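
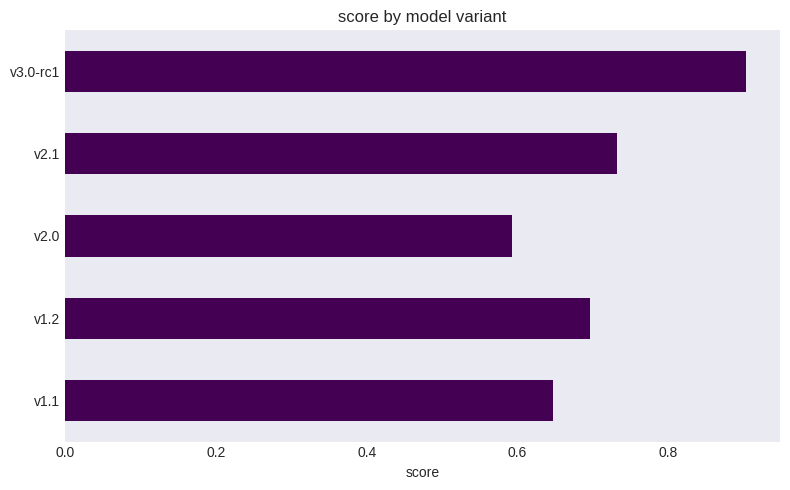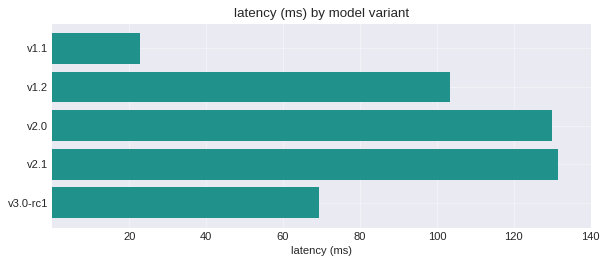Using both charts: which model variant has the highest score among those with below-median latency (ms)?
Chart 2 median latency (ms) ≈ 100; below-median model variants: v1.1, v3.0-rc1. Among those, v3.0-rc1 has the highest score (≈ 0.9).

v3.0-rc1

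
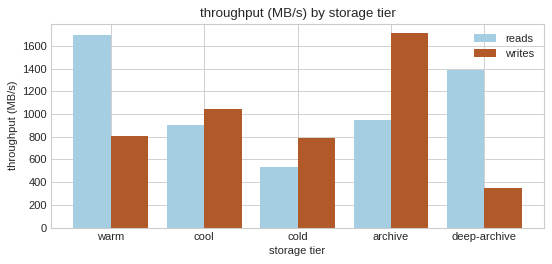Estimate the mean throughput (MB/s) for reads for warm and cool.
(1600 + 1000) / 2 ≈ 1300.

≈ 1300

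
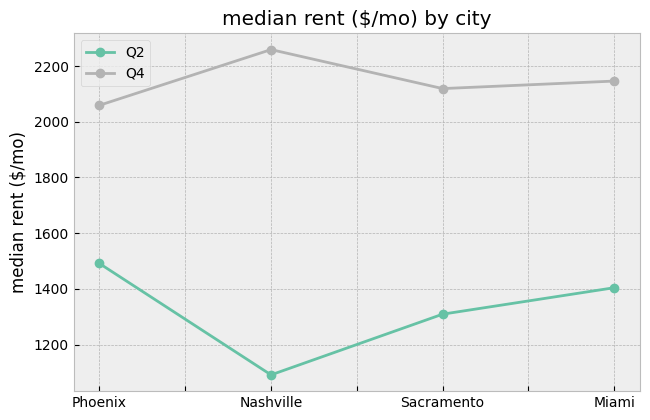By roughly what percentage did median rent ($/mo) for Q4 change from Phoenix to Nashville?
Phoenix ≈ 2100, Nashville ≈ 2300; (2300 − 2100) / 2100 ≈ +9.5%.

≈ +9.5%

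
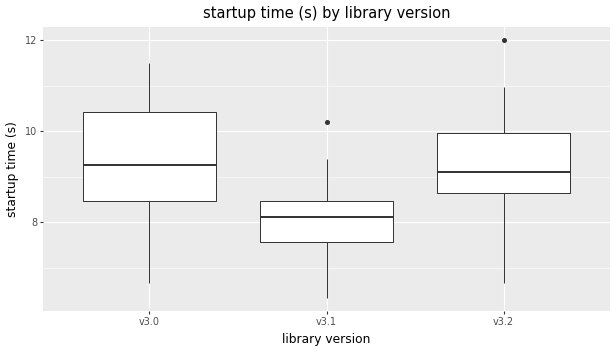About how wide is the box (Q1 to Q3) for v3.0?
Q3 ≈ 10.4, Q1 ≈ 8.5; IQR ≈ 1.9.

≈ 1.9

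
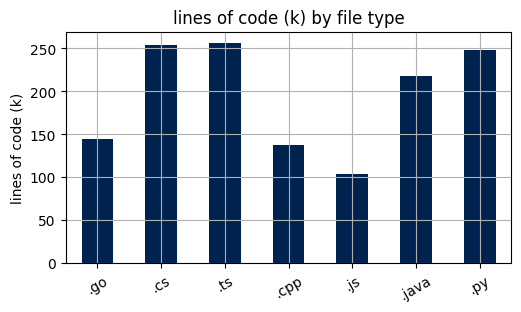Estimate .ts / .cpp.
.ts ≈ 250, .cpp ≈ 150; 250/150 ≈ 1.67.

≈ 1.67×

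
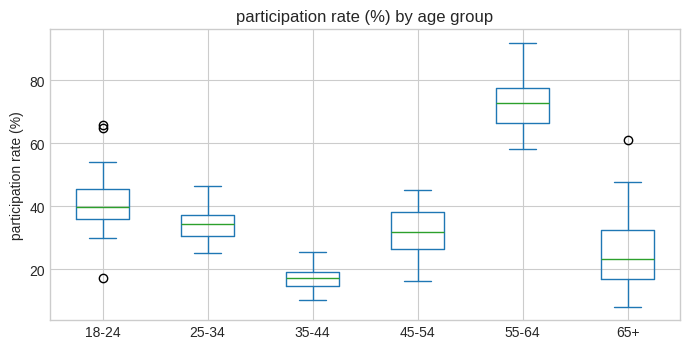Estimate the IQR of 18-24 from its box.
≈ 10

Q3 ≈ 45, Q1 ≈ 35; IQR ≈ 10.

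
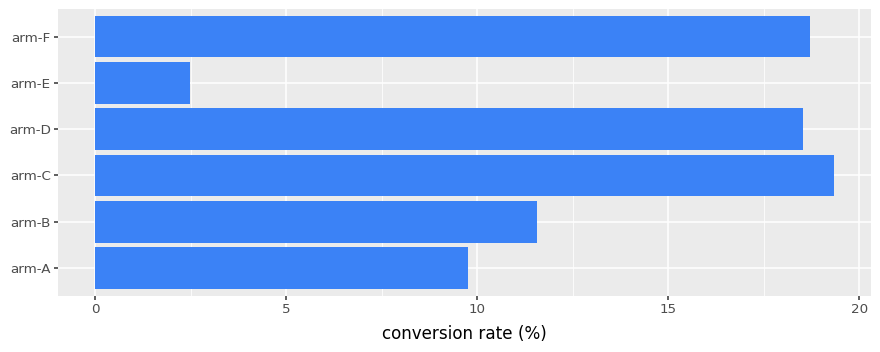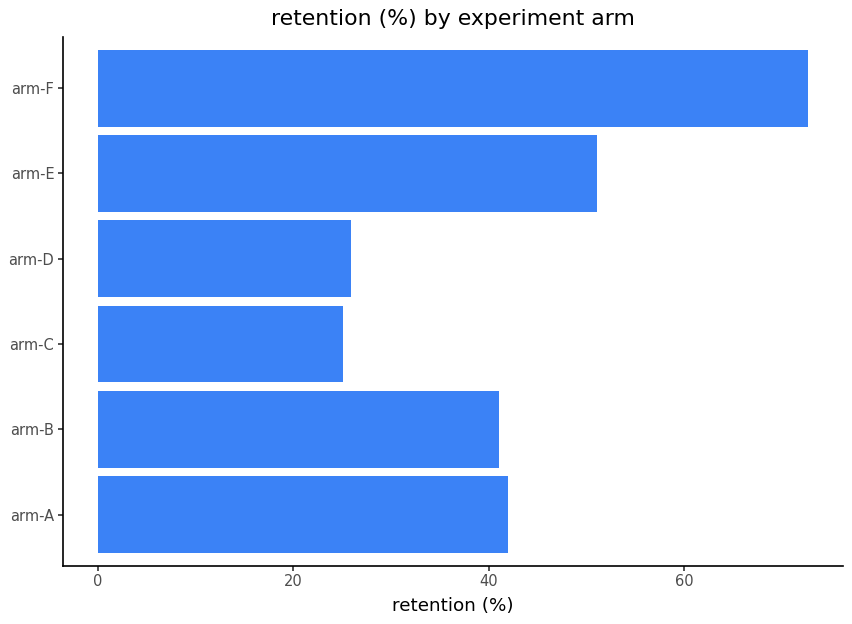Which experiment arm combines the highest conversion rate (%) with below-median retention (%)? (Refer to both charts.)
Chart 2 median retention (%) ≈ 40; below-median experiment arms: arm-B, arm-C, arm-D. Among those, arm-C has the highest conversion rate (%) (≈ 20).

arm-C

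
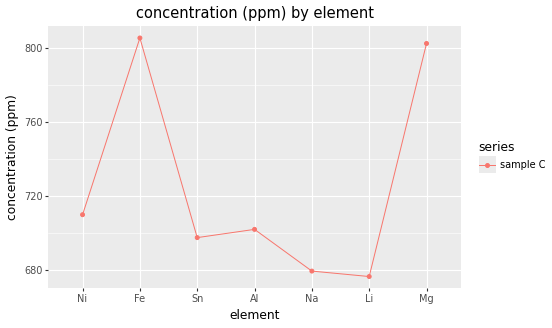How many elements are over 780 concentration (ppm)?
2

Above 780: Fe, Mg.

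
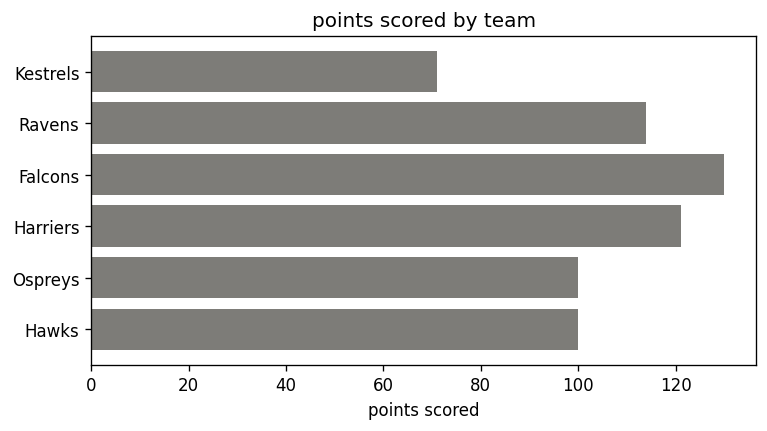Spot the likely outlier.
Kestrels

Kestrels ≈ 80; the rest sit between ≈ 100 and ≈ 120.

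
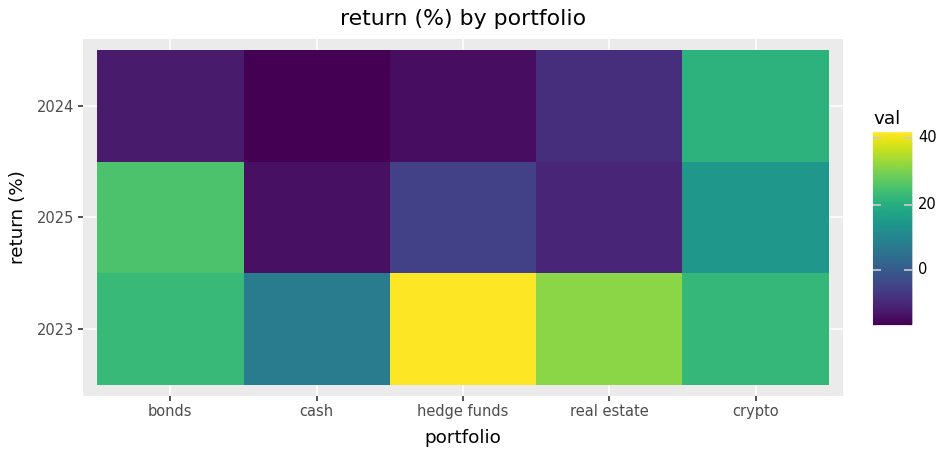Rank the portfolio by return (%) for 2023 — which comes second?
Top 3 for 2023: hedge funds ≈ 40, real estate ≈ 30, bonds ≈ 25.

real estate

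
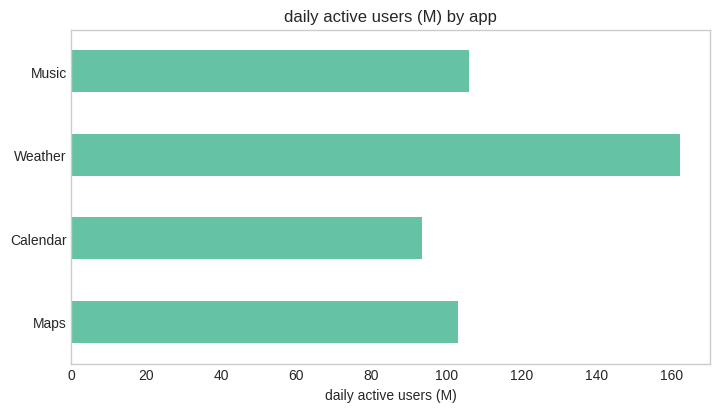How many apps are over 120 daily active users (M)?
1

Above 120: Weather.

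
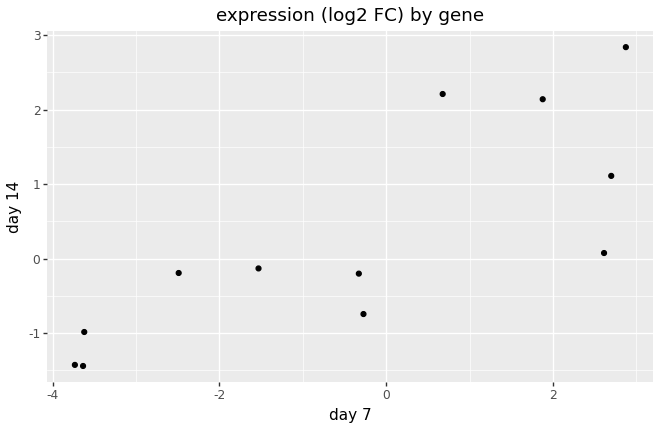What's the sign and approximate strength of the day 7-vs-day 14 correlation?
positive, strong

Points are positively correlated; strong (|r| ≈ 0.8).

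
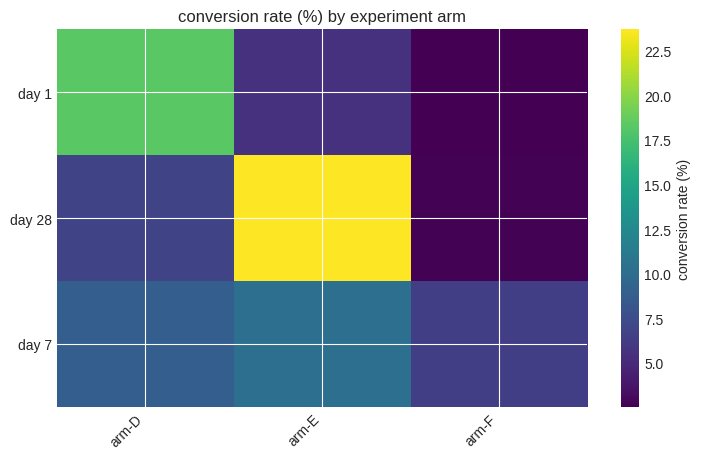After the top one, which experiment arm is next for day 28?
arm-D

Top 3 for day 28: arm-E ≈ 24, arm-D ≈ 6, arm-F ≈ 2.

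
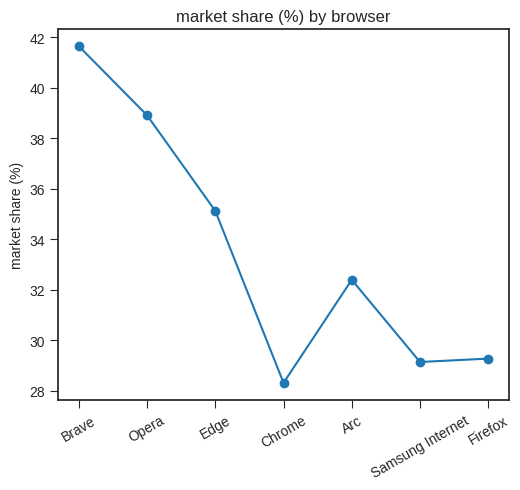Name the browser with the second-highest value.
Top 3: Brave ≈ 42, Opera ≈ 38, Edge ≈ 36.

Opera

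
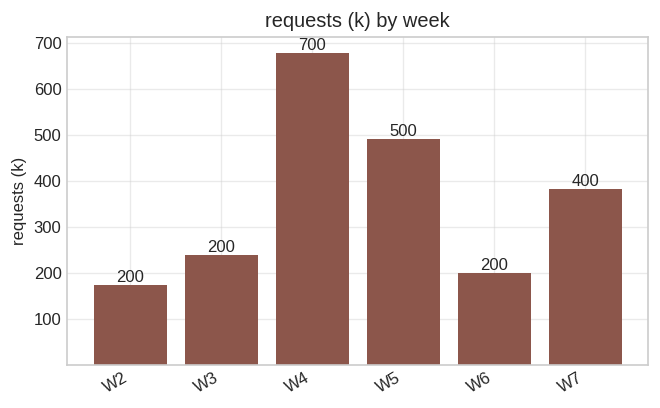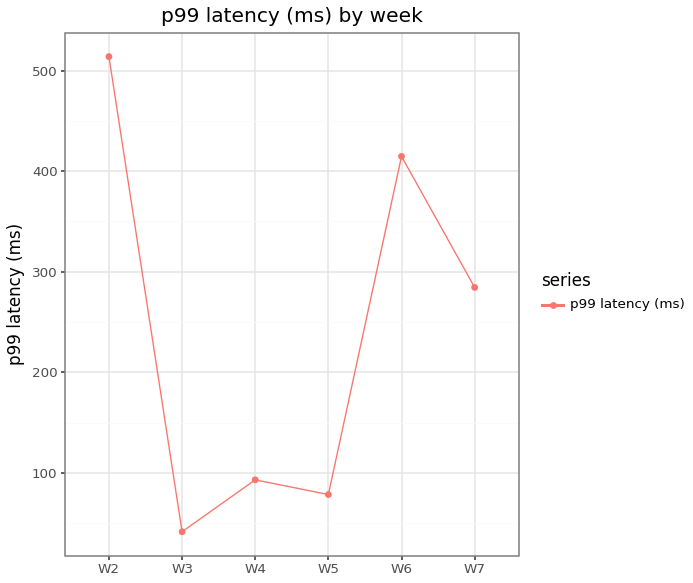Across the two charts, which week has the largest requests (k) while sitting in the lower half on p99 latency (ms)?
Chart 2 median p99 latency (ms) ≈ 200; below-median weeks: W3, W4, W5. Among those, W4 has the highest requests (k) (≈ 700).

W4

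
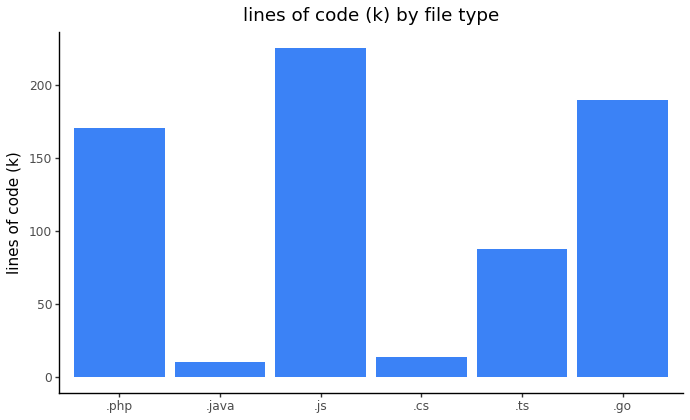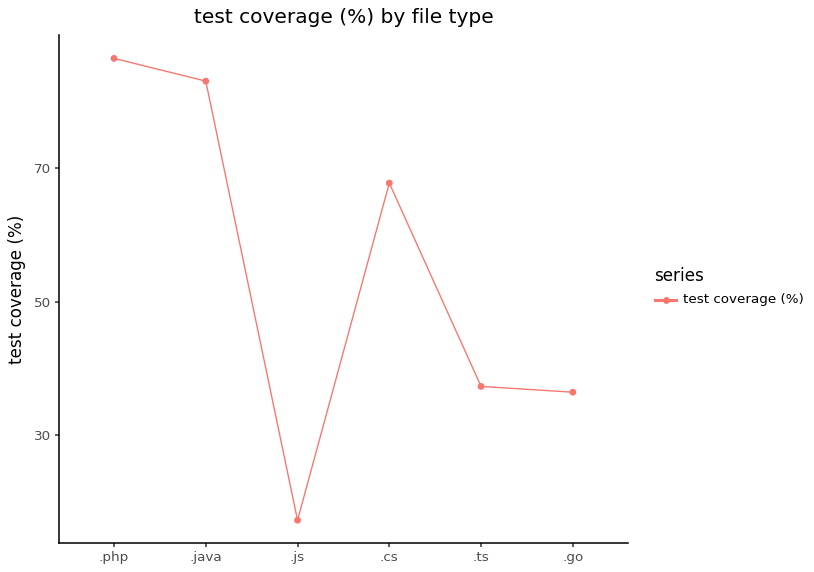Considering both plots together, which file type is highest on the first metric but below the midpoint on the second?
.js

Chart 2 median test coverage (%) ≈ 50; below-median file types: .js, .ts, .go. Among those, .js has the highest lines of code (k) (≈ 225).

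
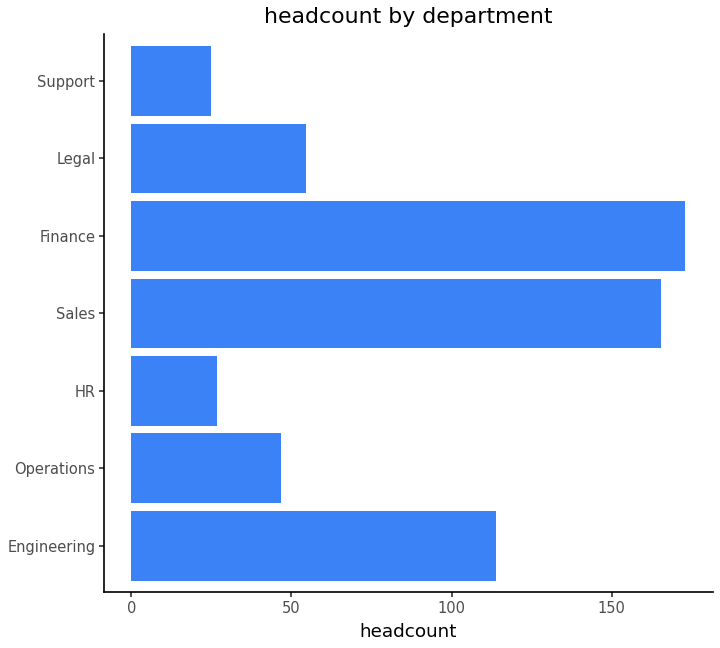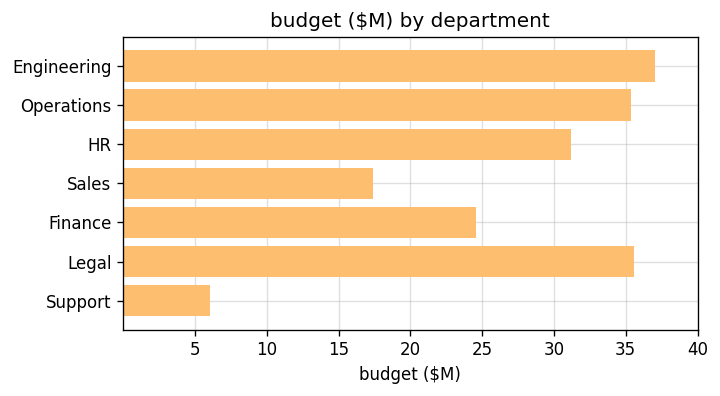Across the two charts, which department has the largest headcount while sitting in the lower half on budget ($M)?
Finance

Chart 2 median budget ($M) ≈ 30; below-median departments: Sales, Finance, Support. Among those, Finance has the highest headcount (≈ 180).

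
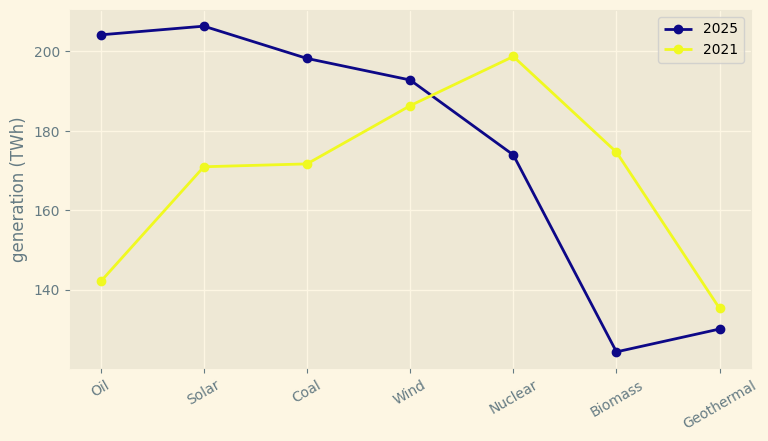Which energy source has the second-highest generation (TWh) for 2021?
Wind

Top 3 for 2021: Nuclear ≈ 200, Wind ≈ 190, Biomass ≈ 170.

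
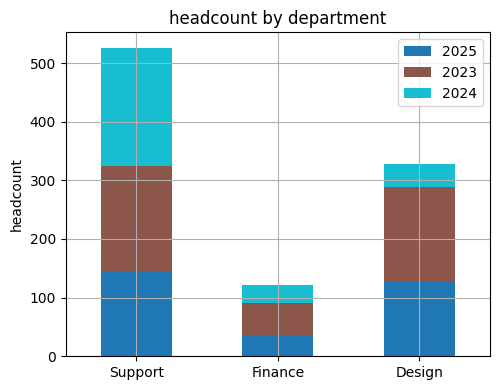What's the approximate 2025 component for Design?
≈ 150

2025 top ≈ 150, bottom ≈ 0; segment ≈ 150.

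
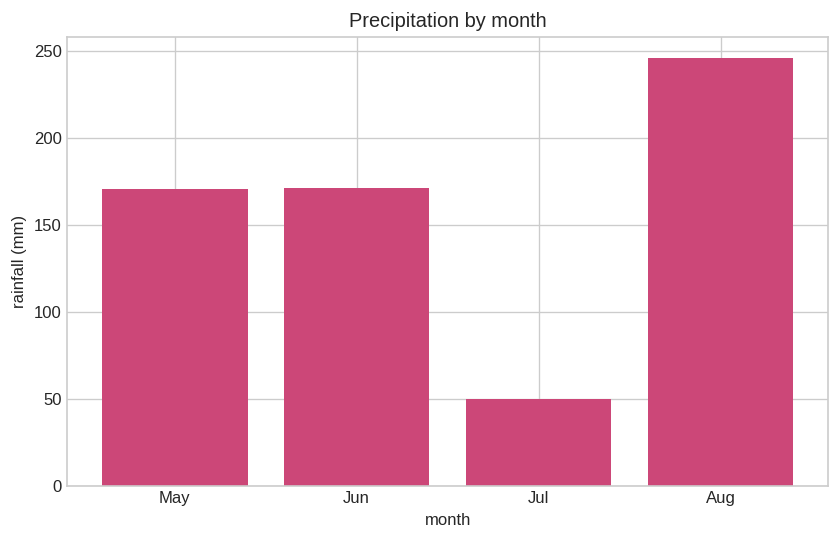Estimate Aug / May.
Aug ≈ 250, May ≈ 175; 250/175 ≈ 1.43.

≈ 1.43×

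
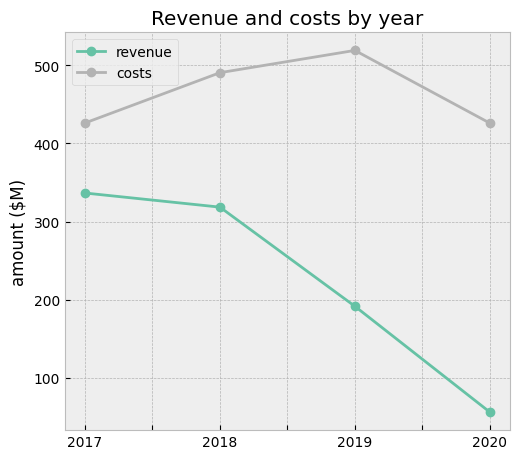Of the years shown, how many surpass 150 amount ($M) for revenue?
Above 150: 2017, 2018, 2019.

3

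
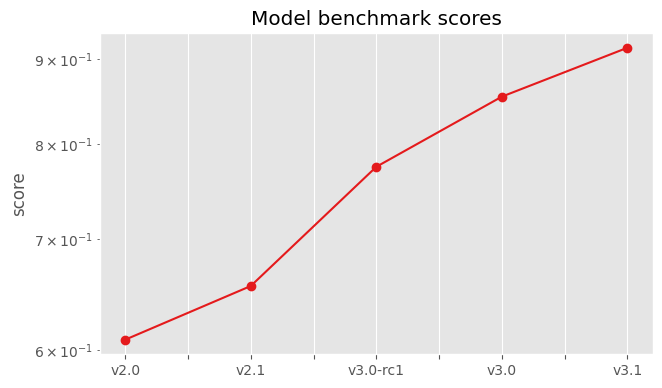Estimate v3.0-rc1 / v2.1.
≈ 1.15×

v3.0-rc1 ≈ 0.75, v2.1 ≈ 0.65; 0.75/0.65 ≈ 1.15.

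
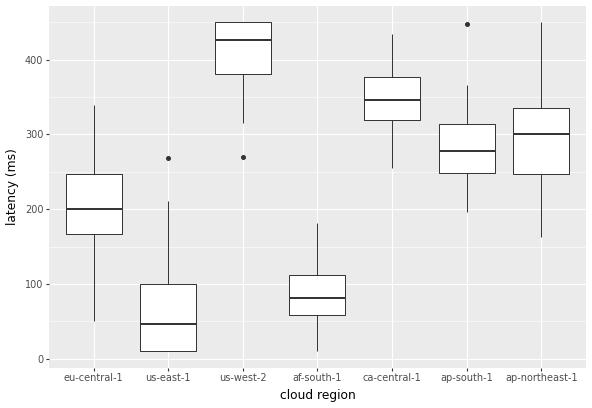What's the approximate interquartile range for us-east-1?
Q3 ≈ 100, Q1 ≈ 0; IQR ≈ 100.

≈ 100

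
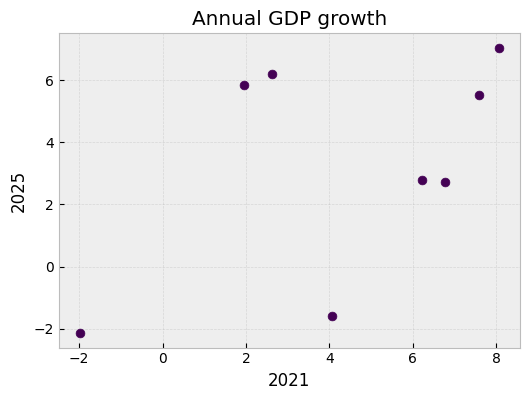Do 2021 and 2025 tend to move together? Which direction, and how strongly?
positive, moderate

Points are positively correlated; moderate (|r| ≈ 0.5).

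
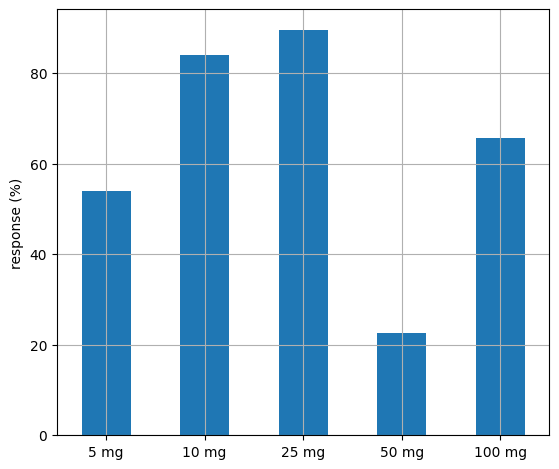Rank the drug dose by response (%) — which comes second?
10 mg

Top 3: 25 mg ≈ 90, 10 mg ≈ 80, 100 mg ≈ 70.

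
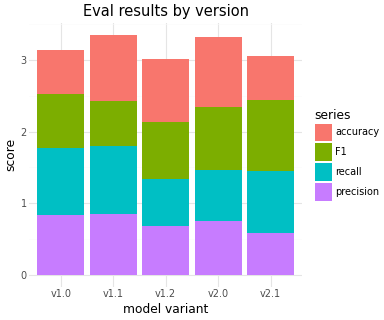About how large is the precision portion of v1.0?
precision top ≈ 1.0, bottom ≈ 0.0; segment ≈ 1.0.

≈ 1.0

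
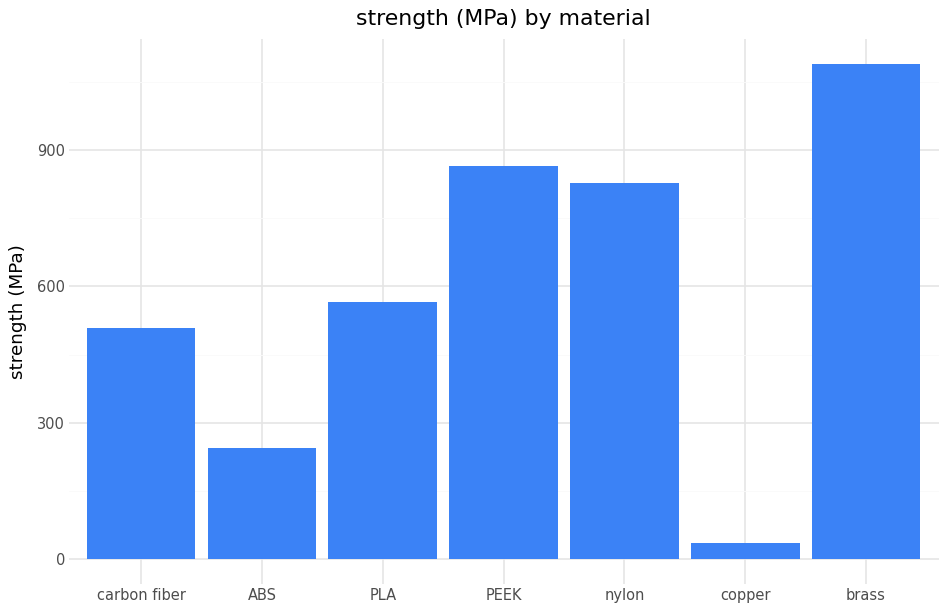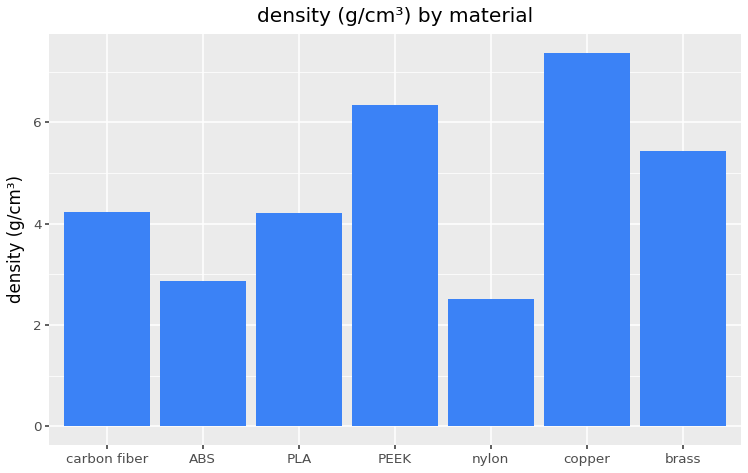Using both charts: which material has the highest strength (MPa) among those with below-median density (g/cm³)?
Chart 2 median density (g/cm³) ≈ 4; below-median materials: ABS, PLA, nylon. Among those, nylon has the highest strength (MPa) (≈ 800).

nylon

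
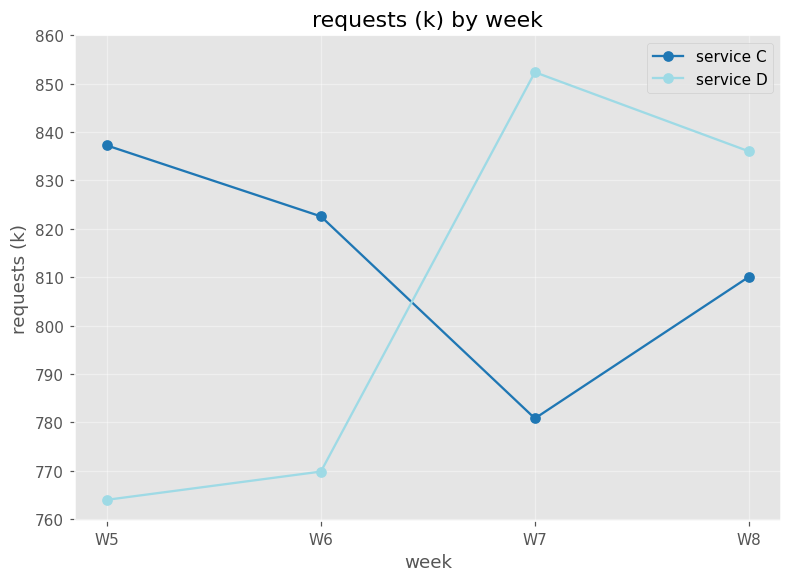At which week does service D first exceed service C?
W7

W6: service D ≈ 770 vs service C ≈ 820 (not yet); W7: service D ≈ 850 vs service C ≈ 780 (first crossover).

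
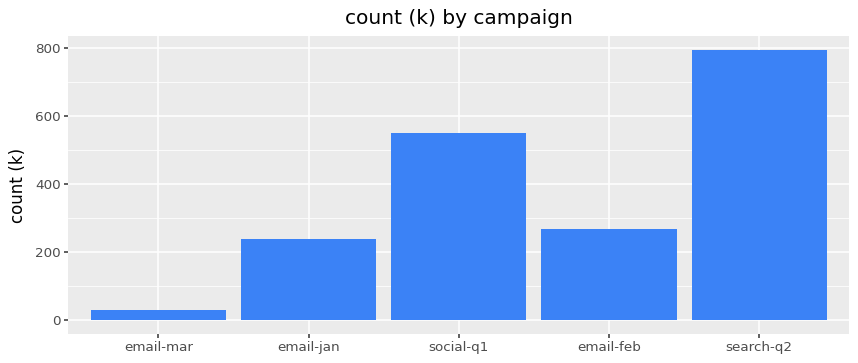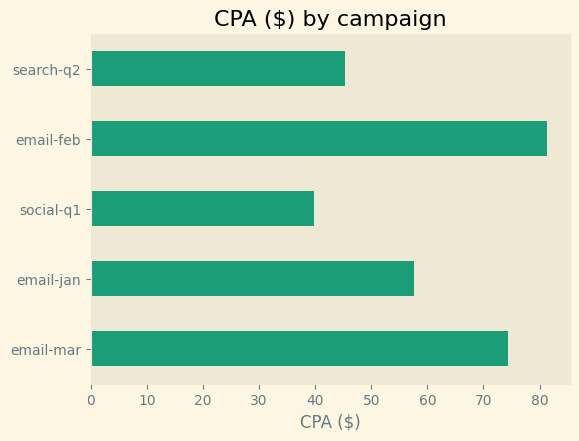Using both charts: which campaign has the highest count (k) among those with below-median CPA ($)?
search-q2

Chart 2 median CPA ($) ≈ 60; below-median campaigns: social-q1, search-q2. Among those, search-q2 has the highest count (k) (≈ 800).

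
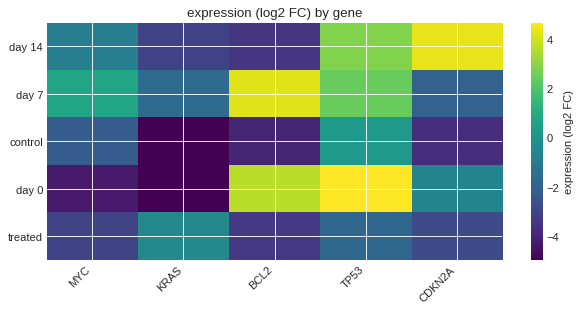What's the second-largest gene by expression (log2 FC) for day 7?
TP53

Top 3 for day 7: BCL2 ≈ 4, TP53 ≈ 2, MYC ≈ 1.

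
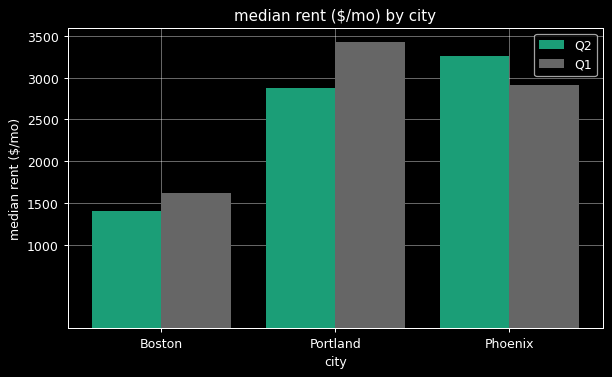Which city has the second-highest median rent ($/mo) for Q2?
Top 3 for Q2: Phoenix ≈ 3500, Portland ≈ 3000, Boston ≈ 1500.

Portland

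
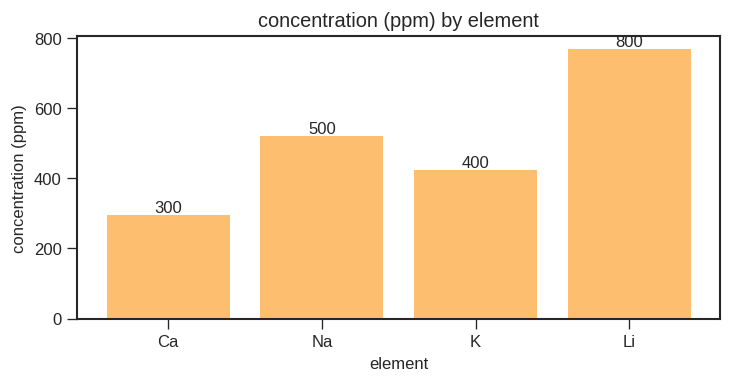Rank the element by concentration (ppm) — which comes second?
Na

Top 3: Li ≈ 800, Na ≈ 500, K ≈ 400.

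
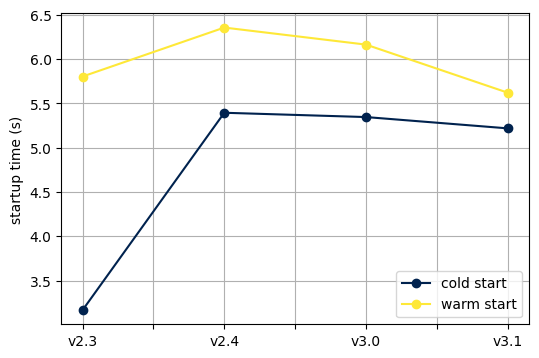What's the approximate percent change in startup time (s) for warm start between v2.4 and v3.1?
≈ -15.4%

v2.4 ≈ 6.5, v3.1 ≈ 5.5; (5.5 − 6.5) / 6.5 ≈ -15.4%.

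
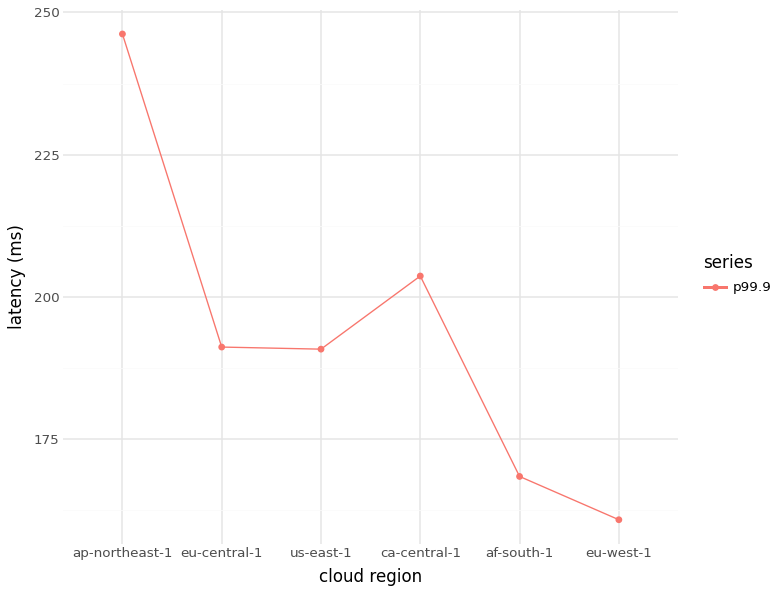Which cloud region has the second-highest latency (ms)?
ca-central-1

Top 3: ap-northeast-1 ≈ 250, ca-central-1 ≈ 200, eu-central-1 ≈ 190.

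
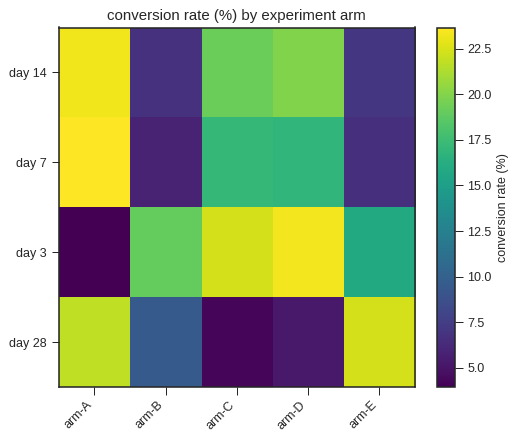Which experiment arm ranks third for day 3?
arm-B

Top 4 for day 3: arm-D ≈ 24, arm-C ≈ 22, arm-B ≈ 20, arm-E ≈ 16.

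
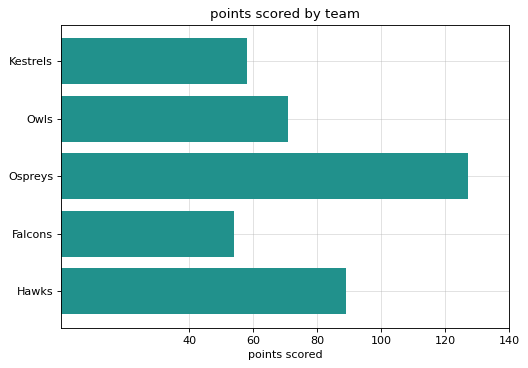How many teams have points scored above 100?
1

Above 100: Ospreys.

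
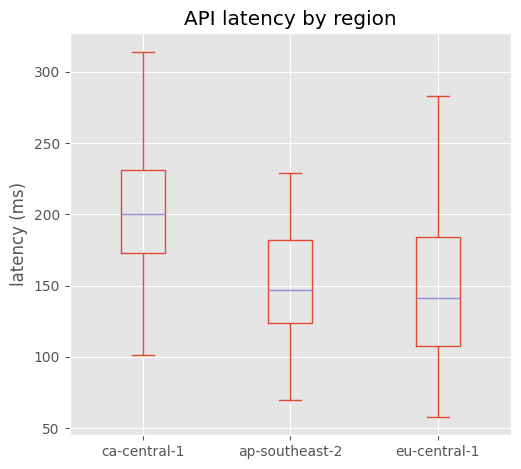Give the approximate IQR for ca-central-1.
Q3 ≈ 230, Q1 ≈ 170; IQR ≈ 60.

≈ 60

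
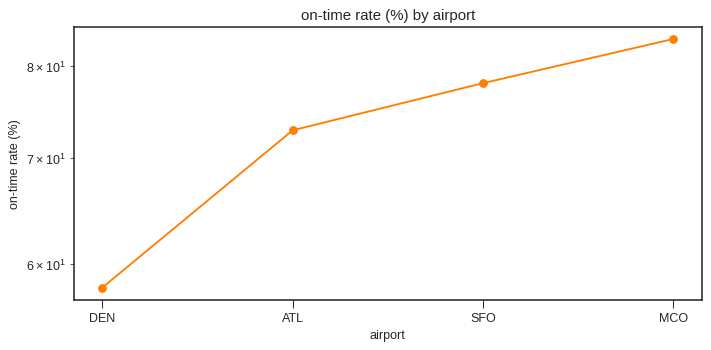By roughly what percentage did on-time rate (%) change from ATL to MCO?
ATL ≈ 75, MCO ≈ 85; (85 − 75) / 75 ≈ +13.3%.

≈ +13.3%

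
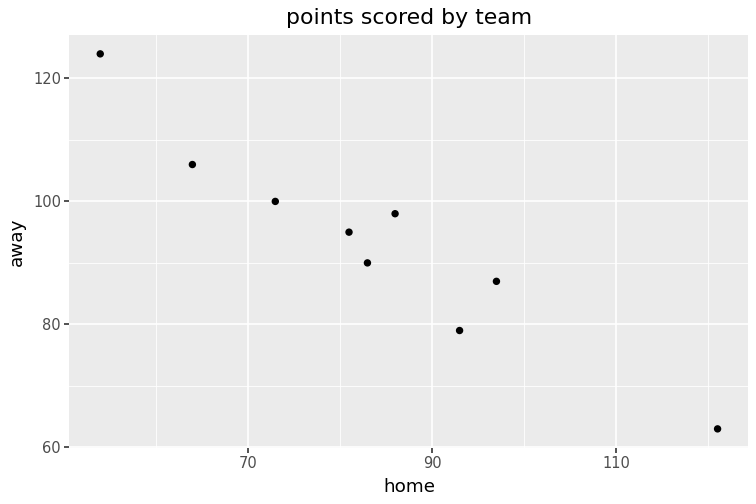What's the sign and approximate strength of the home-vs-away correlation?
negative, strong

Points are negatively correlated; strong (|r| ≈ 1.0).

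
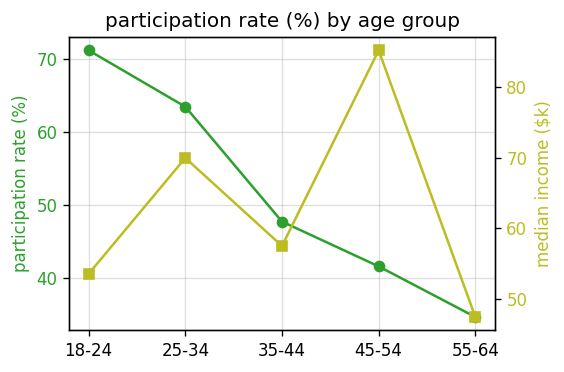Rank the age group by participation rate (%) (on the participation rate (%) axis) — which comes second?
Top 3 (on the participation rate (%) axis): 18-24 ≈ 70, 25-34 ≈ 65, 35-44 ≈ 50.

25-34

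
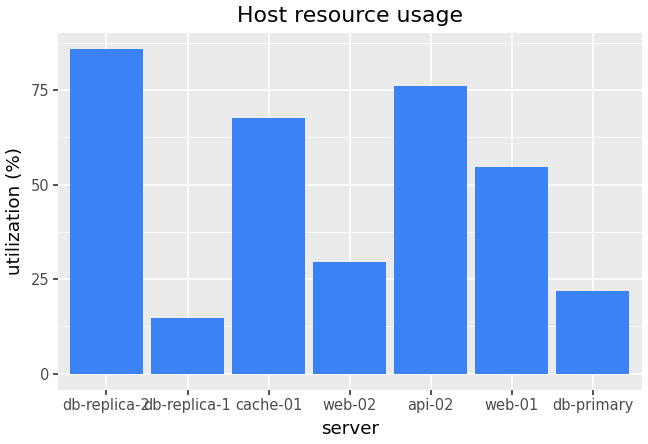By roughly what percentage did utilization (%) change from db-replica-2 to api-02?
≈ -11.1%

db-replica-2 ≈ 90, api-02 ≈ 80; (80 − 90) / 90 ≈ -11.1%.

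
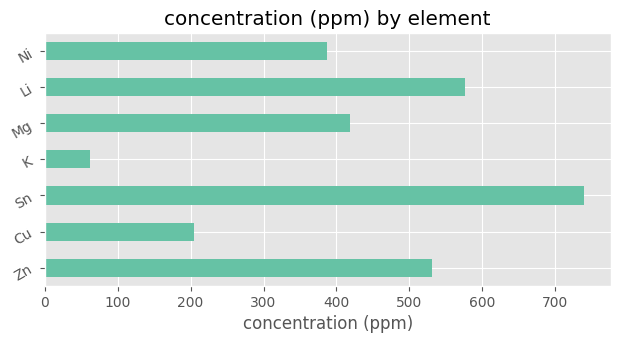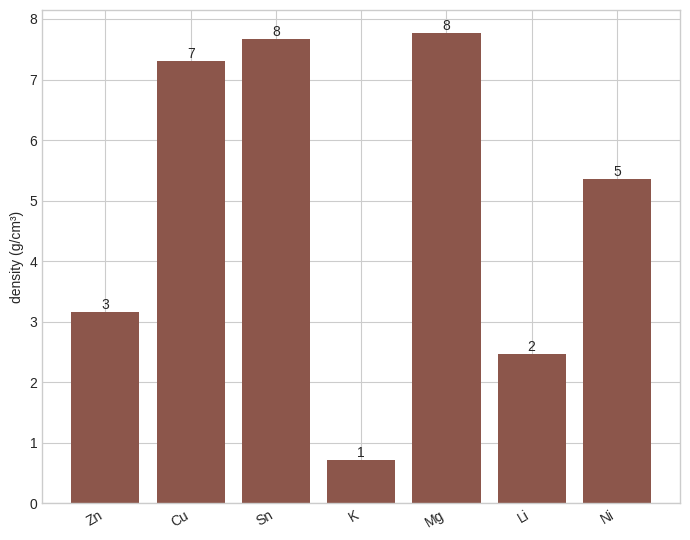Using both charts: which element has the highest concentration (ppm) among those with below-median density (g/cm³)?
Li

Chart 2 median density (g/cm³) ≈ 5; below-median elements: Zn, K, Li. Among those, Li has the highest concentration (ppm) (≈ 600).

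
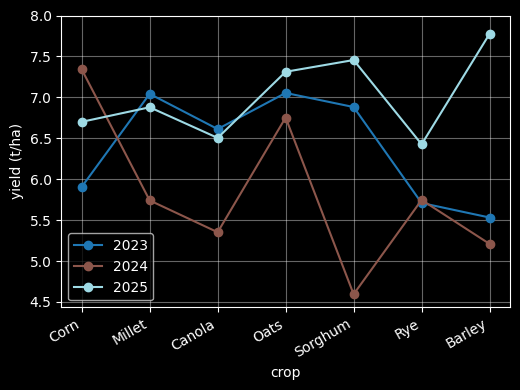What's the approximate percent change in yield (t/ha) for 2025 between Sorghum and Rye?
≈ -13.3%

Sorghum ≈ 7.5, Rye ≈ 6.5; (6.5 − 7.5) / 7.5 ≈ -13.3%.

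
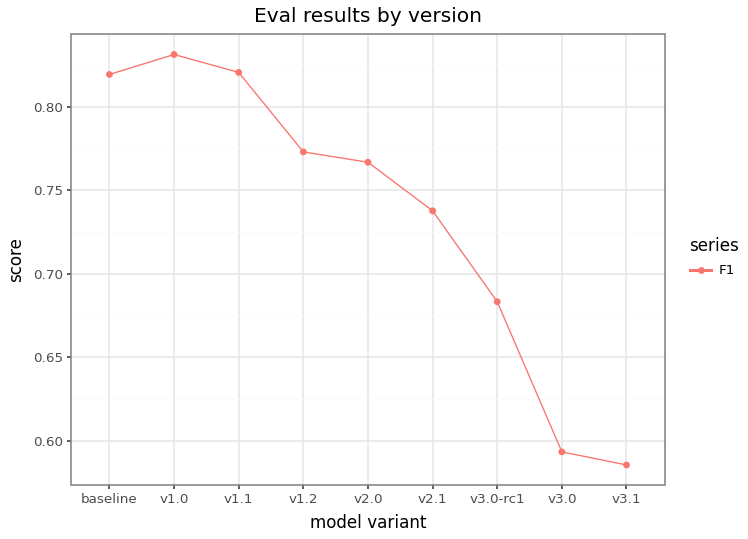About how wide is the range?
Max v1.0 ≈ 0.85, min v3.1 ≈ 0.60; range ≈ 0.25.

≈ 0.25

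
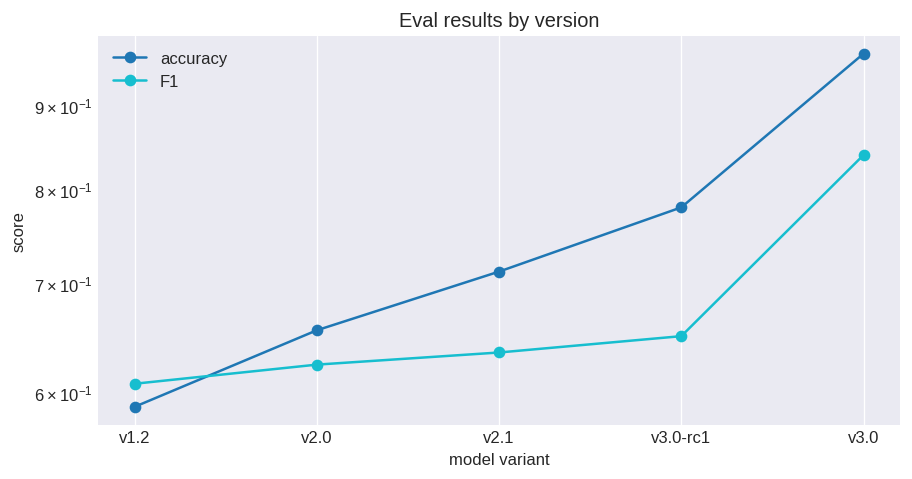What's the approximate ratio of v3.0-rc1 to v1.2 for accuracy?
v3.0-rc1 ≈ 0.80, v1.2 ≈ 0.60; 0.80/0.60 ≈ 1.33.

≈ 1.33×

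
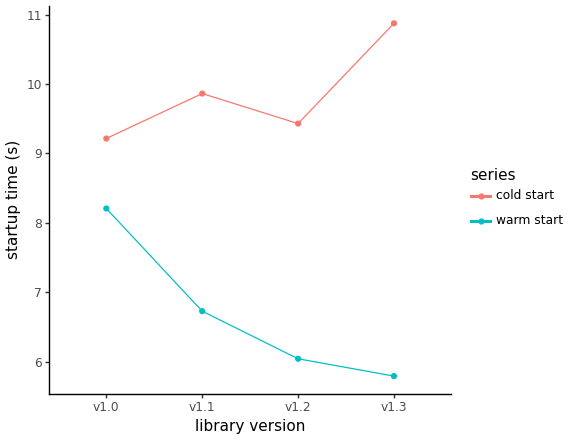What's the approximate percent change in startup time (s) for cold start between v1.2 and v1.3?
v1.2 ≈ 9.5, v1.3 ≈ 11.0; (11.0 − 9.5) / 9.5 ≈ +15.8%.

≈ +15.8%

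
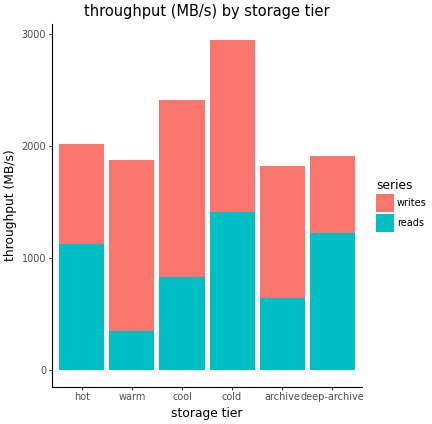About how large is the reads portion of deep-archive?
≈ 1000

reads top ≈ 1000, bottom ≈ 0; segment ≈ 1000.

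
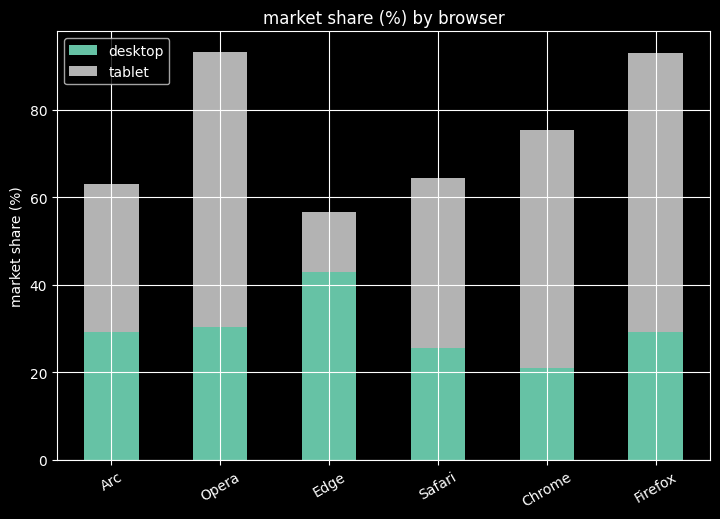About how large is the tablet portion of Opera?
tablet top ≈ 90, bottom ≈ 30; segment ≈ 60.

≈ 60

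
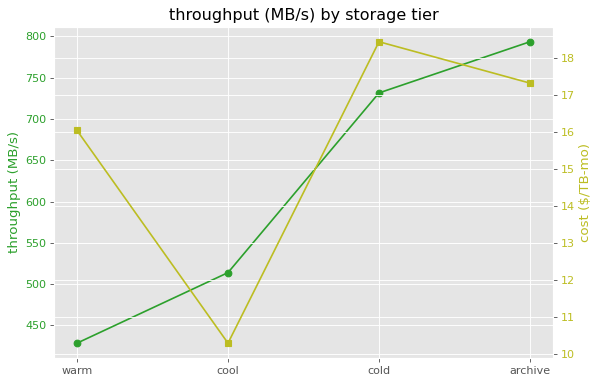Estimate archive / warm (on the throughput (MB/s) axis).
archive ≈ 800, warm ≈ 450; 800/450 ≈ 1.78.

≈ 1.78×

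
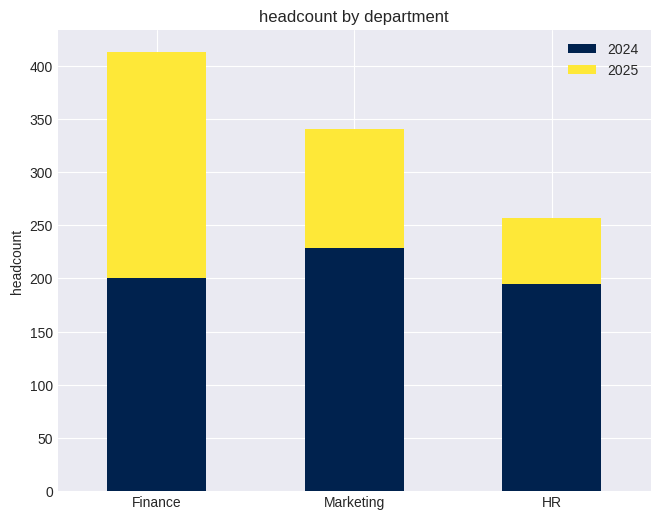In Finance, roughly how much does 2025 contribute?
2025 top ≈ 400, bottom ≈ 200; segment ≈ 200.

≈ 200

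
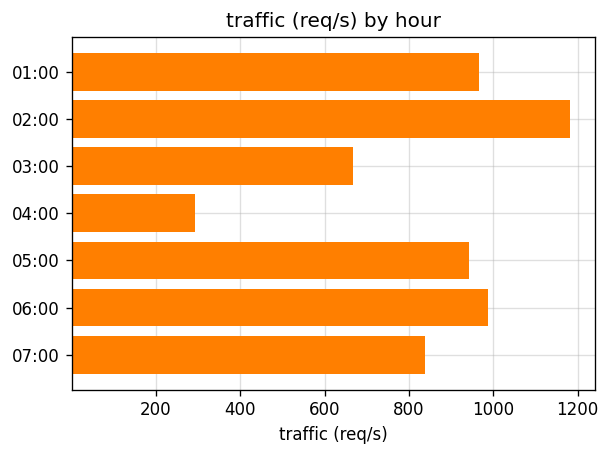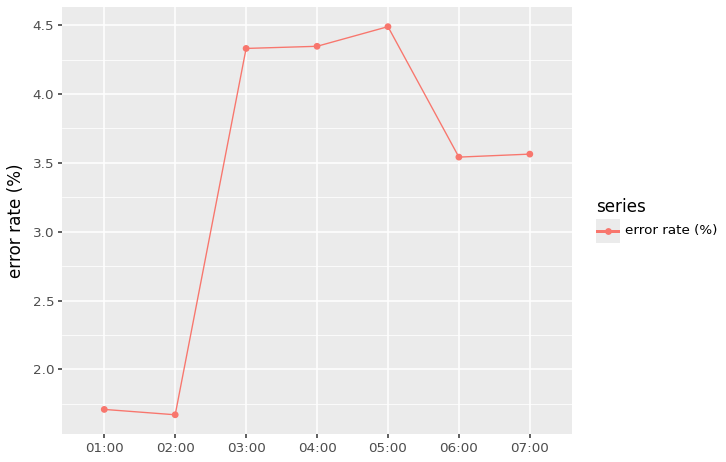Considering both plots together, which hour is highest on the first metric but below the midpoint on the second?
Chart 2 median error rate (%) ≈ 3.5; below-median hours: 01:00, 02:00, 06:00. Among those, 02:00 has the highest traffic (req/s) (≈ 1200).

02:00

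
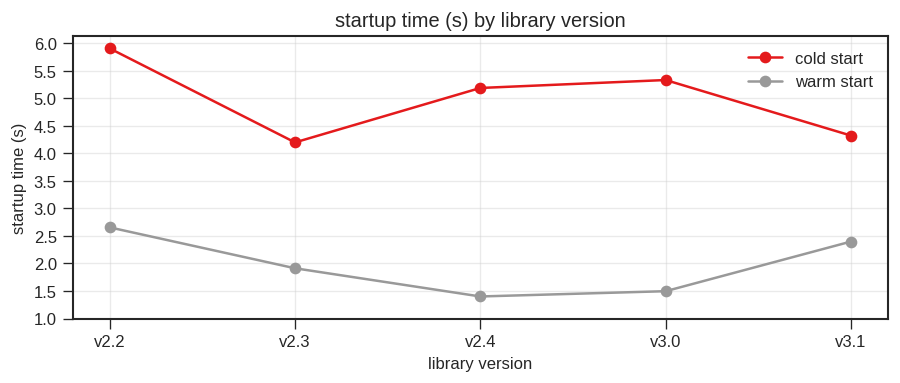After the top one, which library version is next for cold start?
Top 3 for cold start: v2.2 ≈ 6.0, v3.0 ≈ 5.5, v2.4 ≈ 5.0.

v3.0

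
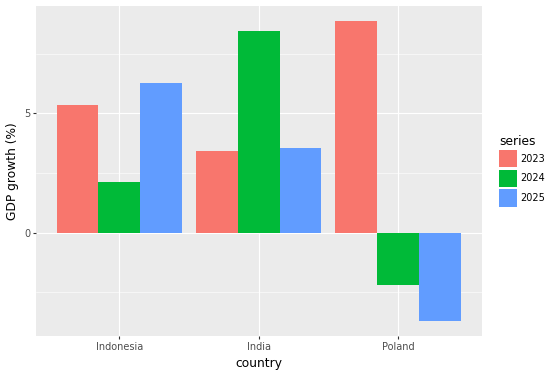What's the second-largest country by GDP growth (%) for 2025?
Top 3 for 2025: Indonesia ≈ 6, India ≈ 4, Poland ≈ -4.

India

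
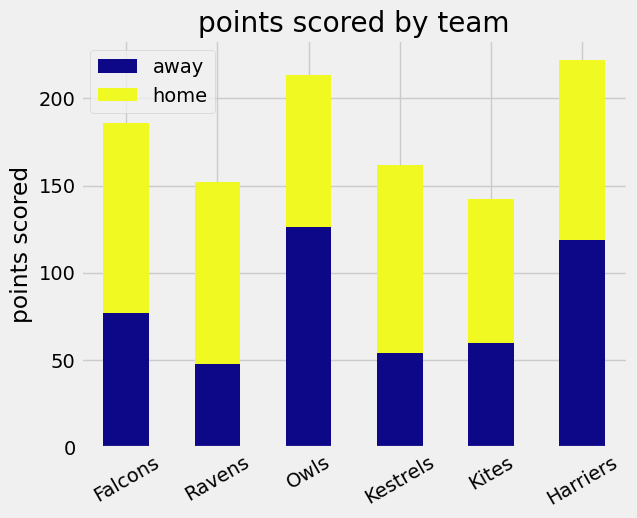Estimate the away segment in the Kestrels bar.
away top ≈ 60, bottom ≈ 0; segment ≈ 60.

≈ 60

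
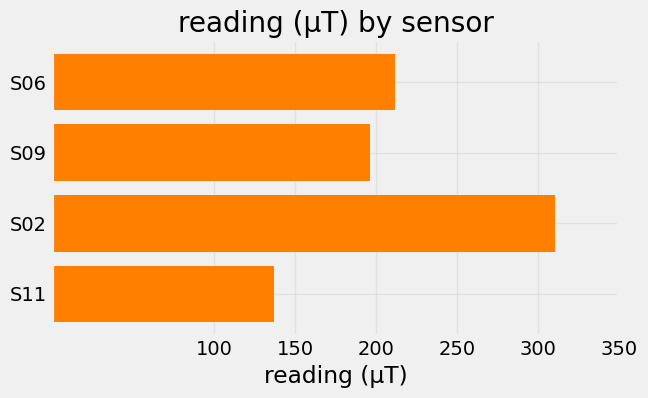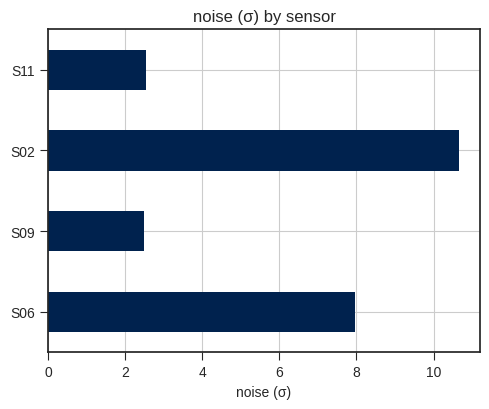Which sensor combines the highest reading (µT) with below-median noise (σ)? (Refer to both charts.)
S09

Chart 2 median noise (σ) ≈ 5; below-median sensors: S09, S11. Among those, S09 has the highest reading (µT) (≈ 200).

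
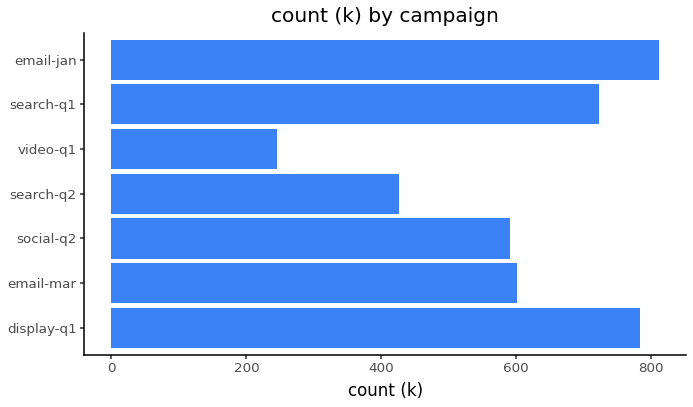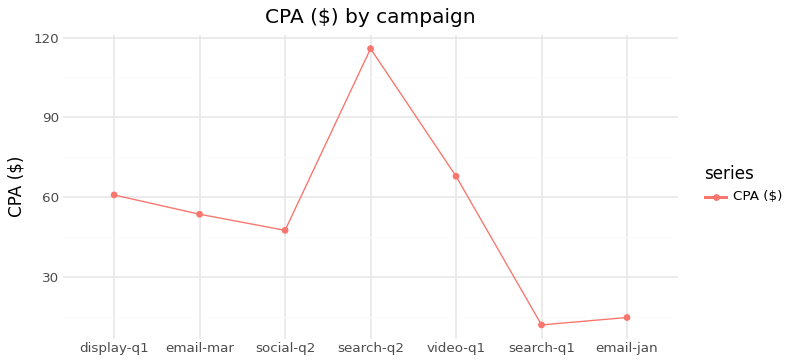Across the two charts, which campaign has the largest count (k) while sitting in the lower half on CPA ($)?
email-jan

Chart 2 median CPA ($) ≈ 60; below-median campaigns: social-q2, search-q1, email-jan. Among those, email-jan has the highest count (k) (≈ 800).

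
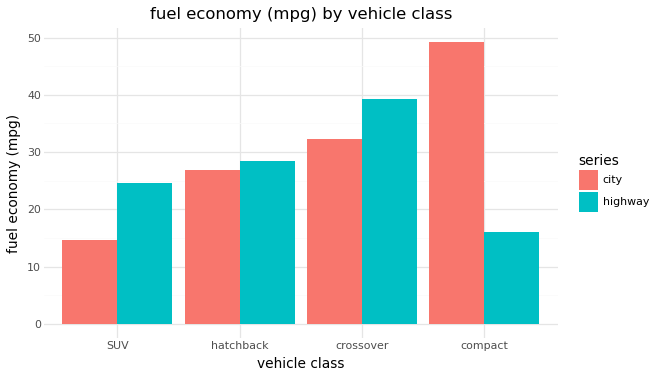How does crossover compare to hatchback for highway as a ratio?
≈ 1.33×

crossover ≈ 40, hatchback ≈ 30; 40/30 ≈ 1.33.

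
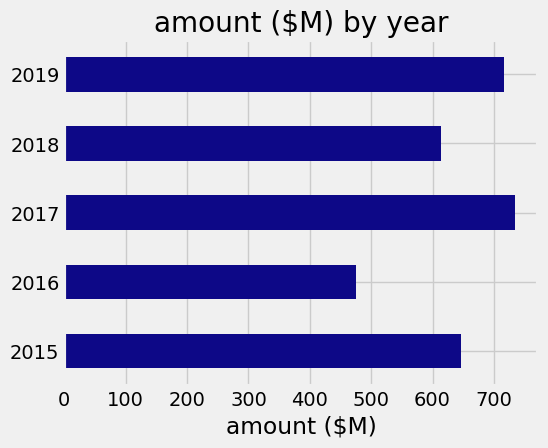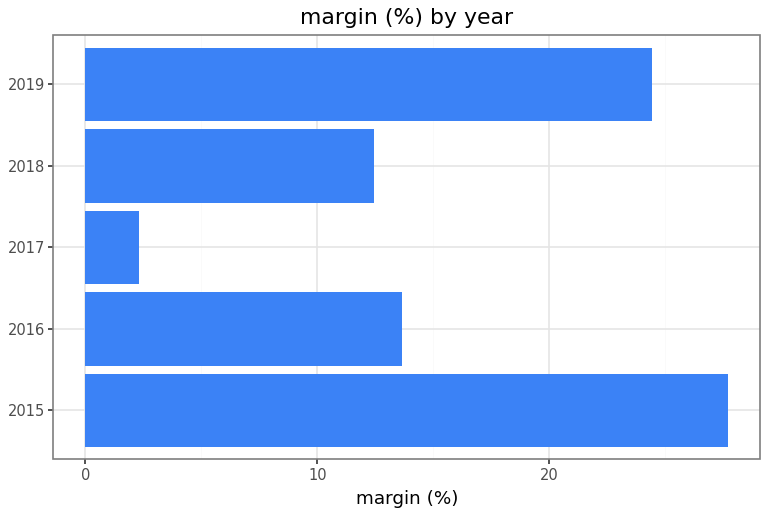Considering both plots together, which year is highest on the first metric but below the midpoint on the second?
2017

Chart 2 median margin (%) ≈ 15; below-median years: 2017, 2018. Among those, 2017 has the highest amount ($M) (≈ 700).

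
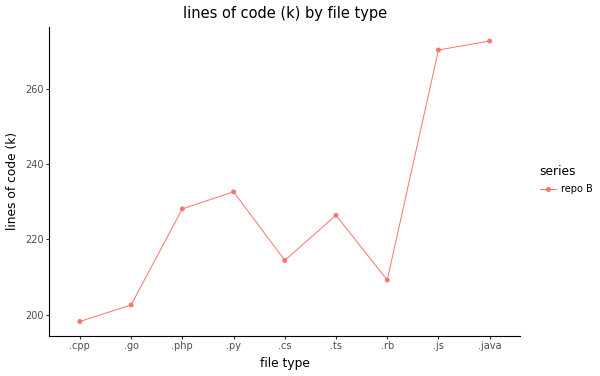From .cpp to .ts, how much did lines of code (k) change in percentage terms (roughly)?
.cpp ≈ 200, .ts ≈ 230; (230 − 200) / 200 ≈ +15%.

≈ +15%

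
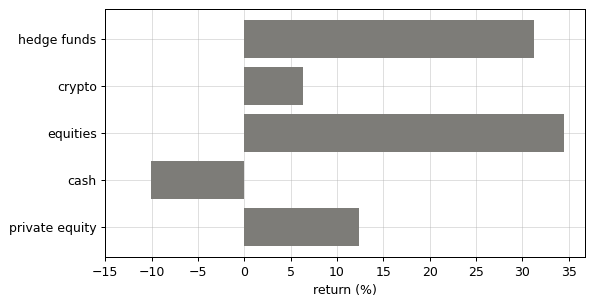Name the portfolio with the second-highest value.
Top 3: equities ≈ 35, hedge funds ≈ 30, private equity ≈ 10.

hedge funds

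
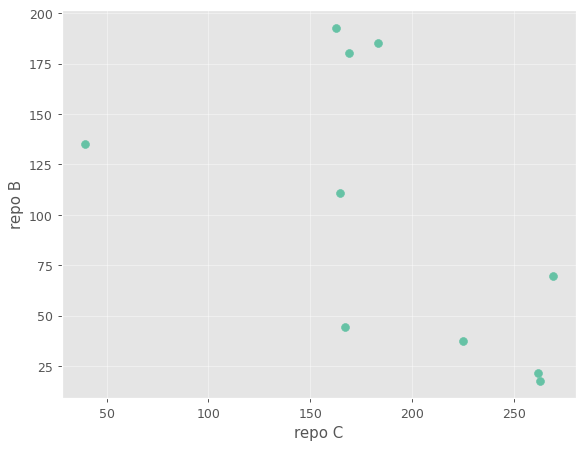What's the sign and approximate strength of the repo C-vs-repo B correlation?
negative, moderate

Points are negatively correlated; moderate (|r| ≈ 0.6).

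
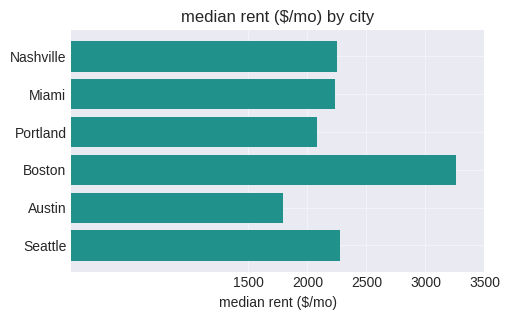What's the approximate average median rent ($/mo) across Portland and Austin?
(2000 + 2000) / 2 ≈ 2000.

≈ 2000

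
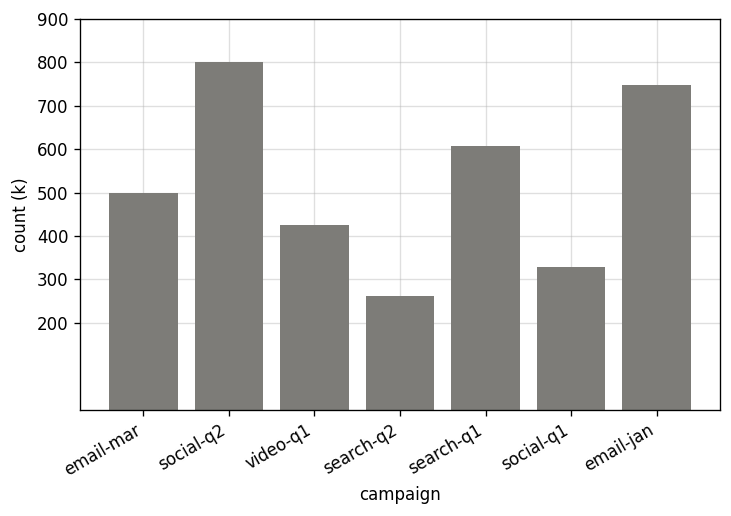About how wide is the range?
Max social-q2 ≈ 800, min search-q2 ≈ 300; range ≈ 500.

≈ 500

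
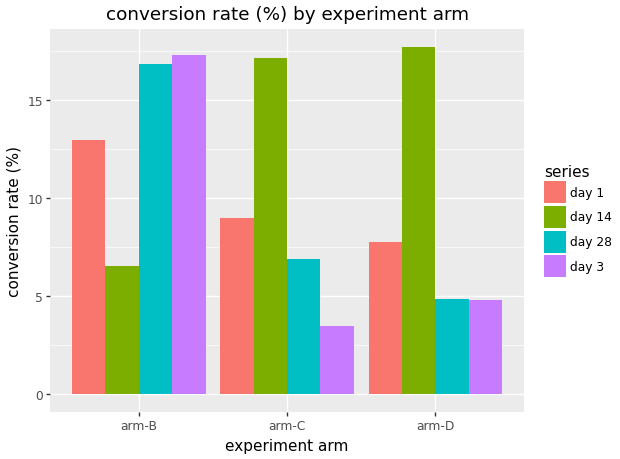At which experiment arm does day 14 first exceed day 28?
arm-C

arm-B: day 14 ≈ 6 vs day 28 ≈ 16 (not yet); arm-C: day 14 ≈ 18 vs day 28 ≈ 6 (first crossover).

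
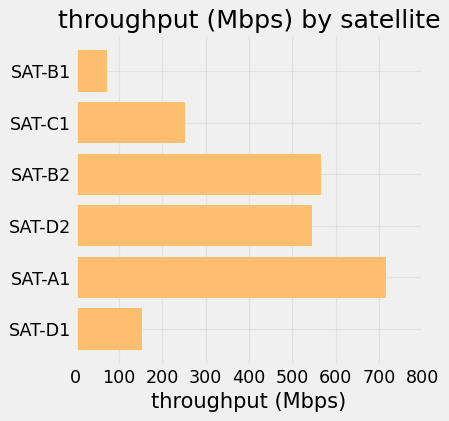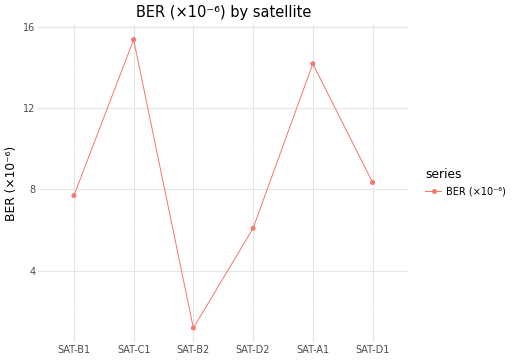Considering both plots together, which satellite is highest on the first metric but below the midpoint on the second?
SAT-B2

Chart 2 median BER (×10⁻⁶) ≈ 8; below-median satellites: SAT-B1, SAT-B2, SAT-D2. Among those, SAT-B2 has the highest throughput (Mbps) (≈ 600).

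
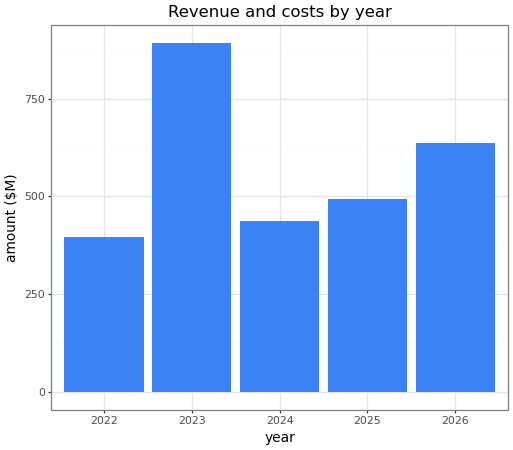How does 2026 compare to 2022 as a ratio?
2026 ≈ 600, 2022 ≈ 400; 600/400 ≈ 1.5.

≈ 1.5×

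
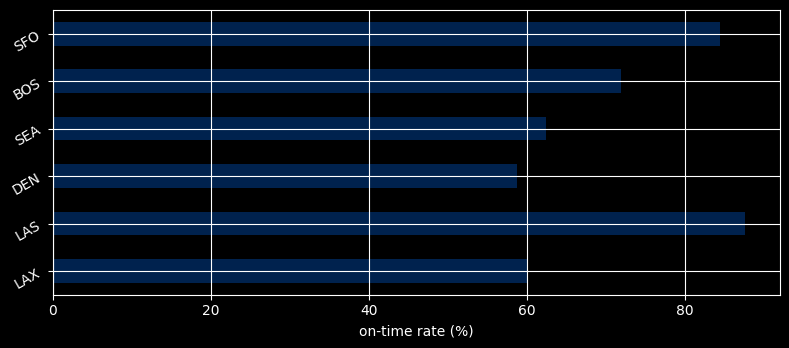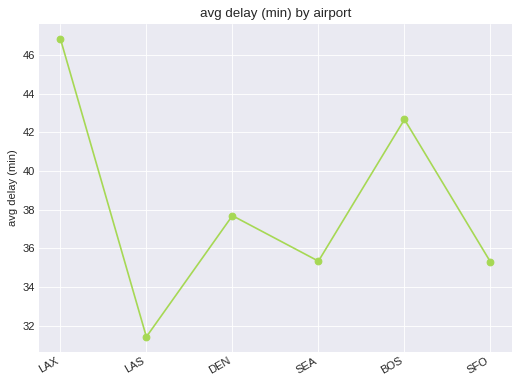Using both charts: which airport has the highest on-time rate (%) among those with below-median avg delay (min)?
Chart 2 median avg delay (min) ≈ 35; below-median airports: LAS, SEA, SFO. Among those, LAS has the highest on-time rate (%) (≈ 90).

LAS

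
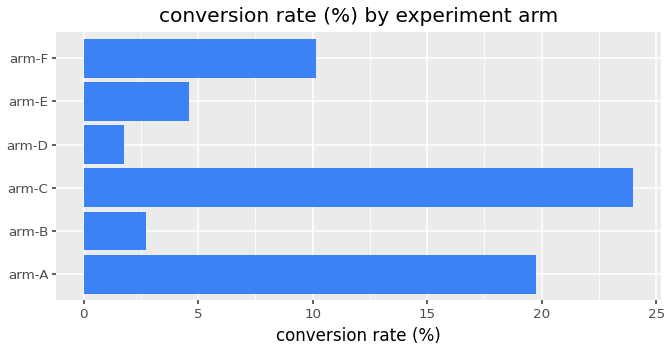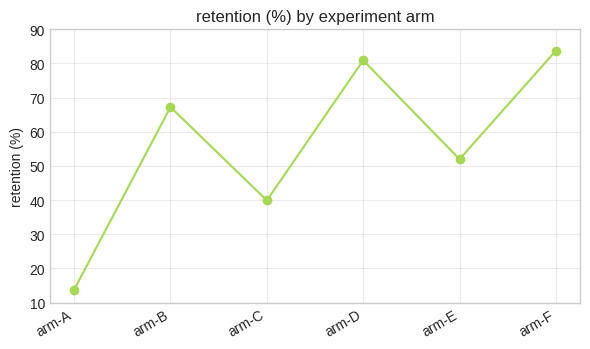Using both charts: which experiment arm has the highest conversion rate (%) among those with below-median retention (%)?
Chart 2 median retention (%) ≈ 60; below-median experiment arms: arm-A, arm-C, arm-E. Among those, arm-C has the highest conversion rate (%) (≈ 25).

arm-C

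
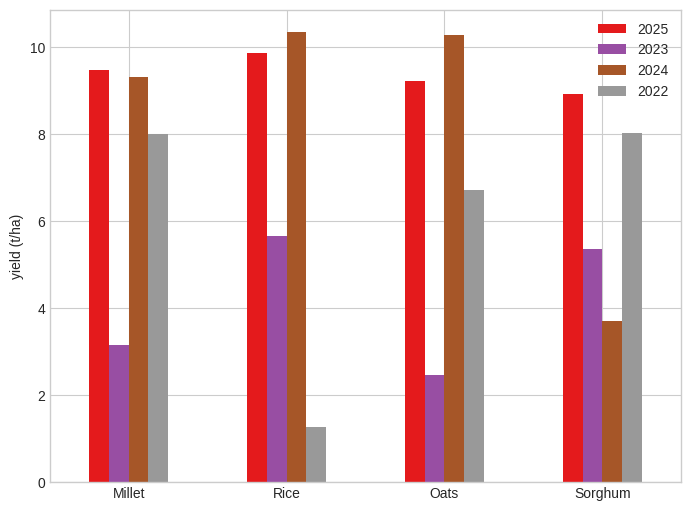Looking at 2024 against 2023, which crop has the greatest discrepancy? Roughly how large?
Oats, ≈ 8 t/ha

Oats: 2024 ≈ 10, 2023 ≈ 2 → gap ≈ 8. Next-largest (Millet) is only ≈ 6.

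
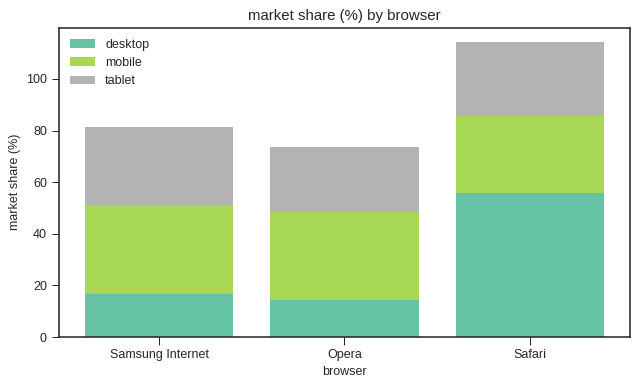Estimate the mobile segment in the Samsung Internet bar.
mobile top ≈ 50, bottom ≈ 20; segment ≈ 30.

≈ 30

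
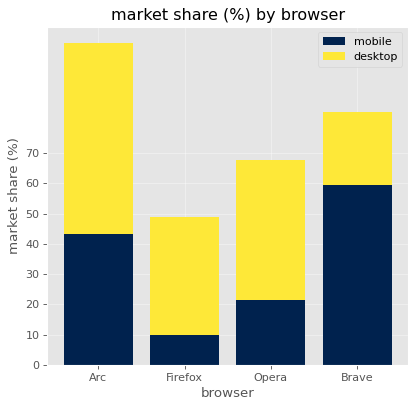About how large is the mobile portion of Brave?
mobile top ≈ 60, bottom ≈ 0; segment ≈ 60.

≈ 60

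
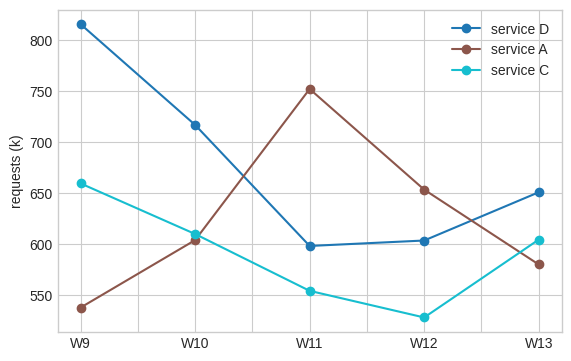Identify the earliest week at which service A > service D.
W10: service A ≈ 600 vs service D ≈ 725 (not yet); W11: service A ≈ 750 vs service D ≈ 600 (first crossover).

W11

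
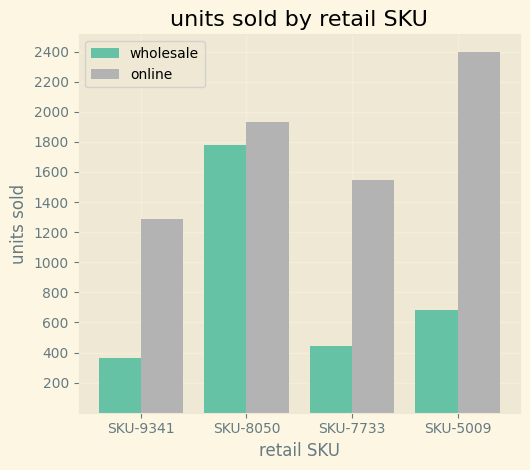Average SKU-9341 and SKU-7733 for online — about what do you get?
≈ 1400

(1200 + 1600) / 2 ≈ 1400.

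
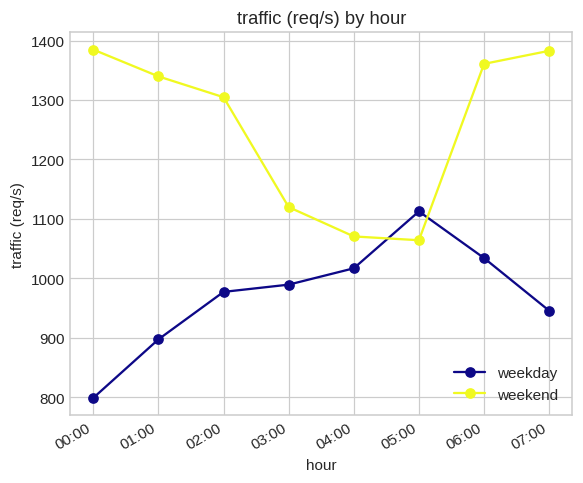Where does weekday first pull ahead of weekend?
05:00

04:00: weekday ≈ 1000 vs weekend ≈ 1050 (not yet); 05:00: weekday ≈ 1100 vs weekend ≈ 1050 (first crossover).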